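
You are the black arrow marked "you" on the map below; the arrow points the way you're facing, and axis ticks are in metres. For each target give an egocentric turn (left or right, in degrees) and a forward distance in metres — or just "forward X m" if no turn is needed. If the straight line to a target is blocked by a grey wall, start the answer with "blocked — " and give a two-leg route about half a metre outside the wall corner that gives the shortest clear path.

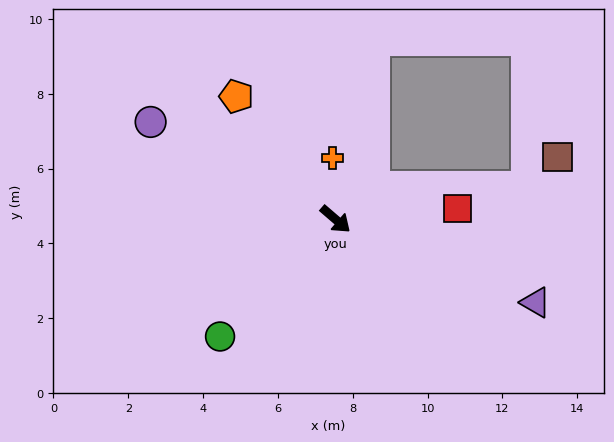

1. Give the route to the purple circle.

turn right 167°, forward 5.6 m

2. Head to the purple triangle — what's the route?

turn left 18°, forward 5.8 m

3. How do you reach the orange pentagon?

turn left 170°, forward 4.2 m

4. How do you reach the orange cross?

turn left 133°, forward 1.6 m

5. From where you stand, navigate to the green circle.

turn right 94°, forward 4.4 m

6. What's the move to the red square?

turn left 46°, forward 3.3 m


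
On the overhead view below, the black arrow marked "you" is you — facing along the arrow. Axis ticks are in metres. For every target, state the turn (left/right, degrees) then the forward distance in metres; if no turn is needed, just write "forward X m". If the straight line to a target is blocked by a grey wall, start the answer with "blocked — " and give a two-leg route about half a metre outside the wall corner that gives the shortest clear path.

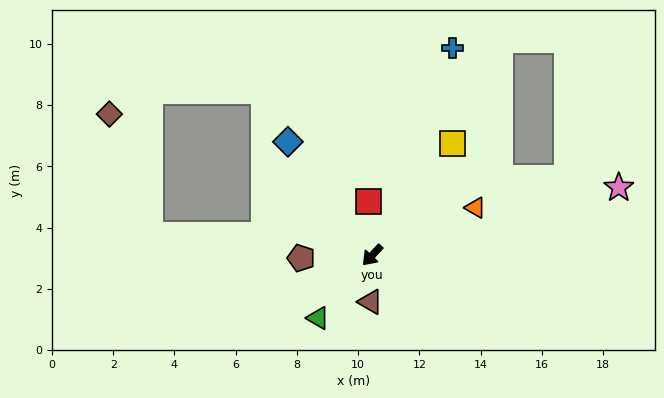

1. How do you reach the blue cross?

turn right 158°, forward 7.3 m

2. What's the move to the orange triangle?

turn left 158°, forward 3.7 m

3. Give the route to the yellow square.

turn right 173°, forward 4.5 m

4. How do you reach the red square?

turn right 133°, forward 1.8 m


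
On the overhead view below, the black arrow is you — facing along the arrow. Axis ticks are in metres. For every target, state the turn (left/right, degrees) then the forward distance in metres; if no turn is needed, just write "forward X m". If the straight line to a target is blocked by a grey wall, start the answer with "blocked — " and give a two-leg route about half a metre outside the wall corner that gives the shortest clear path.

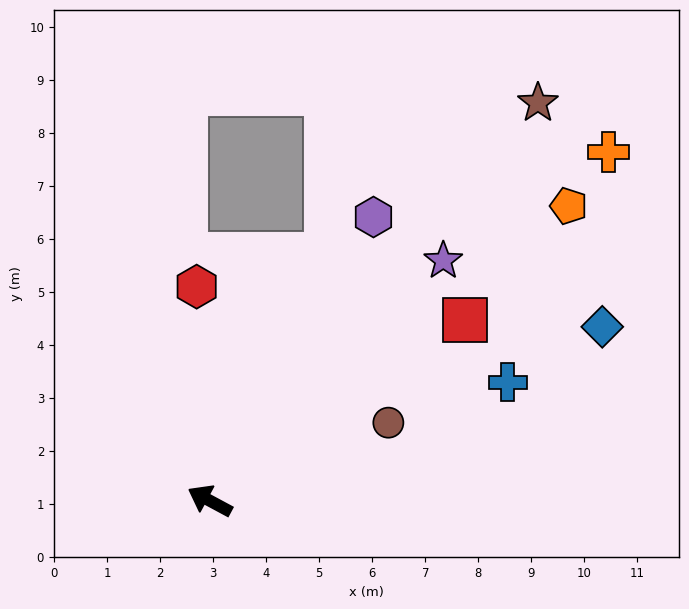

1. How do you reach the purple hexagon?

turn right 92°, forward 6.2 m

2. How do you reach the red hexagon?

turn right 58°, forward 4.0 m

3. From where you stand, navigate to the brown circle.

turn right 128°, forward 3.7 m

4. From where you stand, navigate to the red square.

turn right 116°, forward 5.9 m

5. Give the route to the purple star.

turn right 106°, forward 6.3 m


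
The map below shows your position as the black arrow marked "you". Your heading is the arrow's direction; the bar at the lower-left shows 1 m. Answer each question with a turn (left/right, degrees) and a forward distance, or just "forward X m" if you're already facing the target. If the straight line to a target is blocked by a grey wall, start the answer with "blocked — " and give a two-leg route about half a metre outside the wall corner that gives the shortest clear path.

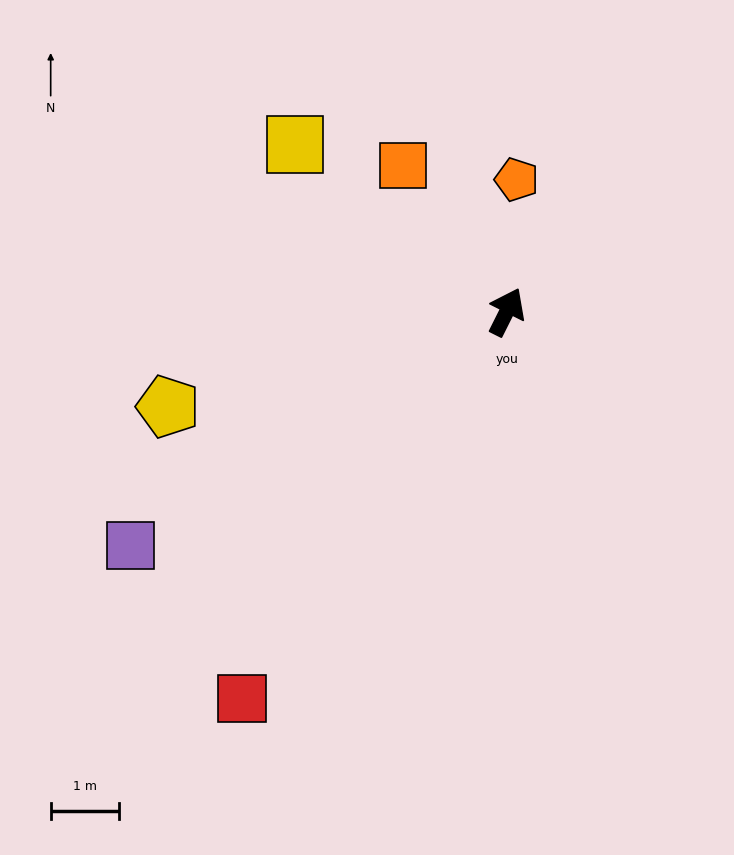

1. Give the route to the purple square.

turn left 148°, forward 6.5 m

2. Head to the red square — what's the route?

turn left 172°, forward 6.9 m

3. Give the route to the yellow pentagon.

turn left 132°, forward 5.2 m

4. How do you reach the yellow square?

turn left 78°, forward 4.0 m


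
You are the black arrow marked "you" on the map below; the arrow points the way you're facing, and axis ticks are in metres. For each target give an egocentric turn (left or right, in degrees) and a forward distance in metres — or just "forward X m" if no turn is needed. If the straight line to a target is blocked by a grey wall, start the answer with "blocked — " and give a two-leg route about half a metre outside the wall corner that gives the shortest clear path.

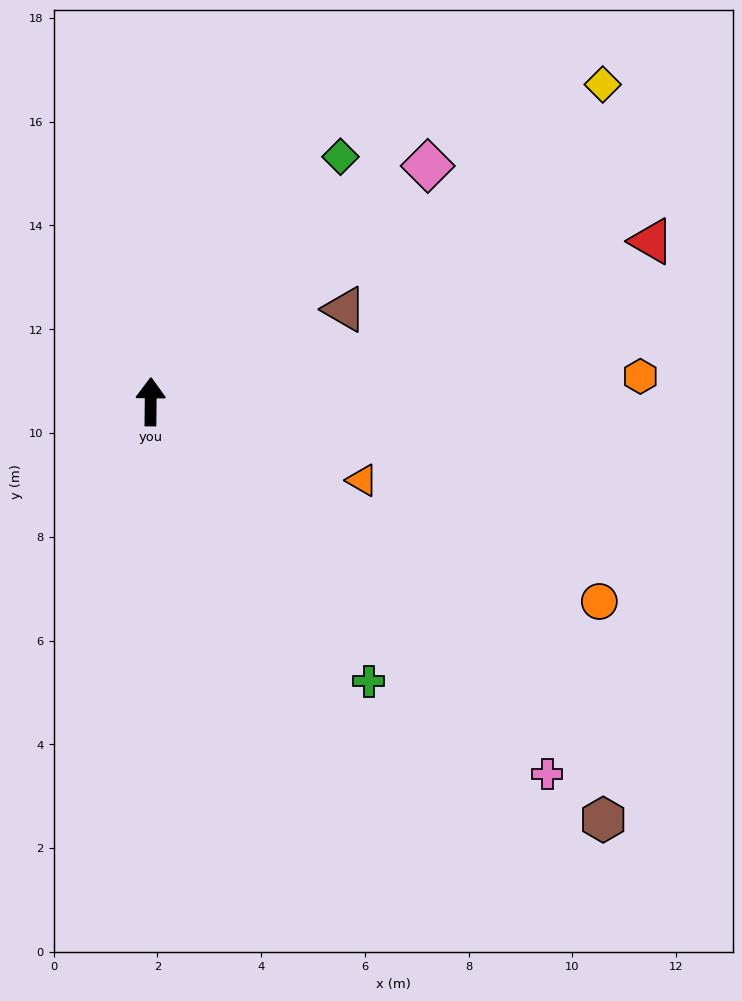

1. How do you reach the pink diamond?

turn right 49°, forward 7.0 m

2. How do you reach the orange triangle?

turn right 110°, forward 4.3 m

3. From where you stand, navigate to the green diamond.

turn right 37°, forward 6.0 m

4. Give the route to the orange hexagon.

turn right 86°, forward 9.5 m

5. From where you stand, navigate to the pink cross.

turn right 133°, forward 10.5 m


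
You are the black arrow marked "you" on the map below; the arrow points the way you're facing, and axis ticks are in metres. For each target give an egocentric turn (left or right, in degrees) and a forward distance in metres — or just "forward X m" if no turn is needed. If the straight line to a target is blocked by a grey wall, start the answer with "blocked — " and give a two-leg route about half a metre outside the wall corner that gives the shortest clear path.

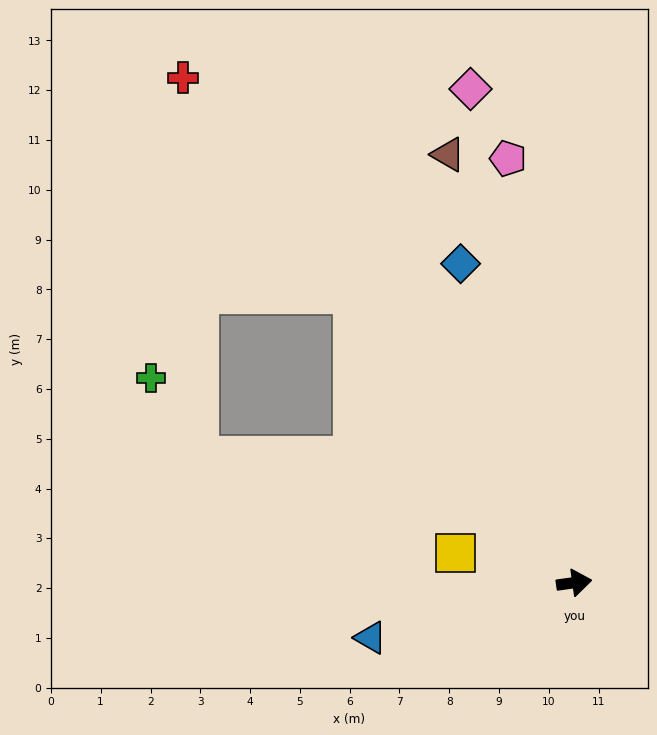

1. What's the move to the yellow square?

turn left 158°, forward 2.5 m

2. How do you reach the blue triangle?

turn right 173°, forward 4.2 m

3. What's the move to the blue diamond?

turn left 102°, forward 6.8 m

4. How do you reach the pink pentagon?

turn left 91°, forward 8.6 m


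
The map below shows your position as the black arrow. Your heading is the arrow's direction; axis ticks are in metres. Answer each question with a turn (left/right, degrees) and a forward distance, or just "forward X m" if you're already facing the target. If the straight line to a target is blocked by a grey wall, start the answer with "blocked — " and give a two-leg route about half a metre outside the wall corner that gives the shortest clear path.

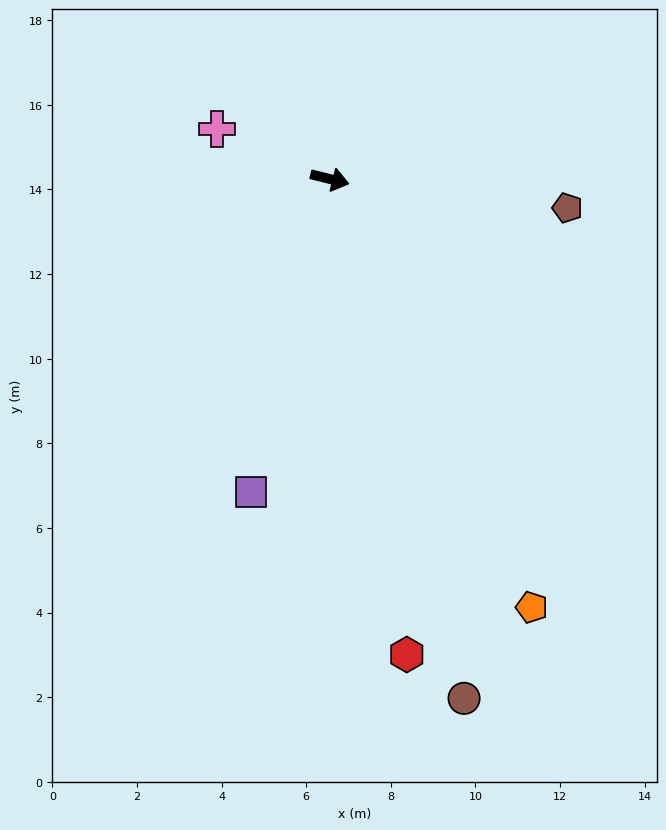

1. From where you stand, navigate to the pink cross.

turn left 170°, forward 2.9 m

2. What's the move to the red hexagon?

turn right 67°, forward 11.4 m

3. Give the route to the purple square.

turn right 90°, forward 7.6 m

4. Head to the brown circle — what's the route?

turn right 61°, forward 12.7 m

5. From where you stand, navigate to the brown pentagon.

turn left 7°, forward 5.7 m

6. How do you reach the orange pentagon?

turn right 51°, forward 11.2 m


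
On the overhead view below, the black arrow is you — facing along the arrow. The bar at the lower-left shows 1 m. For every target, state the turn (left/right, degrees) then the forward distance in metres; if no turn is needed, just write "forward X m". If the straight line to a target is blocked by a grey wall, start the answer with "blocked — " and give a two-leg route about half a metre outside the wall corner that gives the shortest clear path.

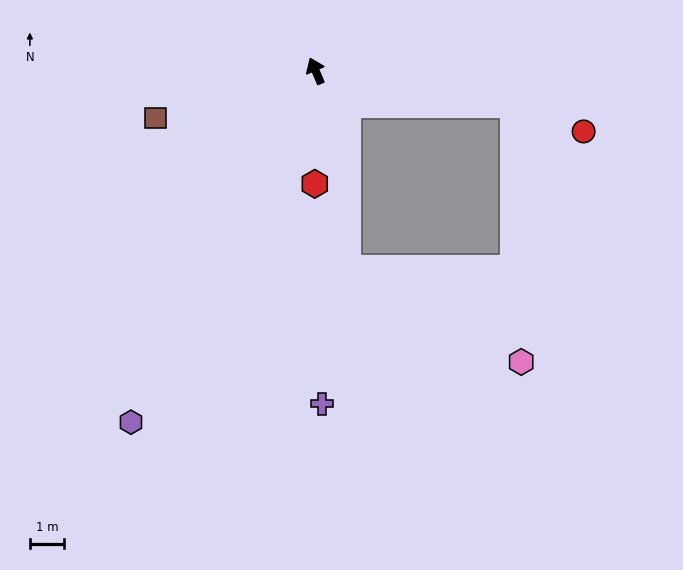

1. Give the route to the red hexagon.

turn left 156°, forward 3.3 m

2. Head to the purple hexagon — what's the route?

turn left 129°, forward 11.6 m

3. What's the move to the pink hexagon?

blocked — turn right 122°, forward 5.9 m, then turn right 80°, forward 7.6 m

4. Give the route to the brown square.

turn left 83°, forward 4.9 m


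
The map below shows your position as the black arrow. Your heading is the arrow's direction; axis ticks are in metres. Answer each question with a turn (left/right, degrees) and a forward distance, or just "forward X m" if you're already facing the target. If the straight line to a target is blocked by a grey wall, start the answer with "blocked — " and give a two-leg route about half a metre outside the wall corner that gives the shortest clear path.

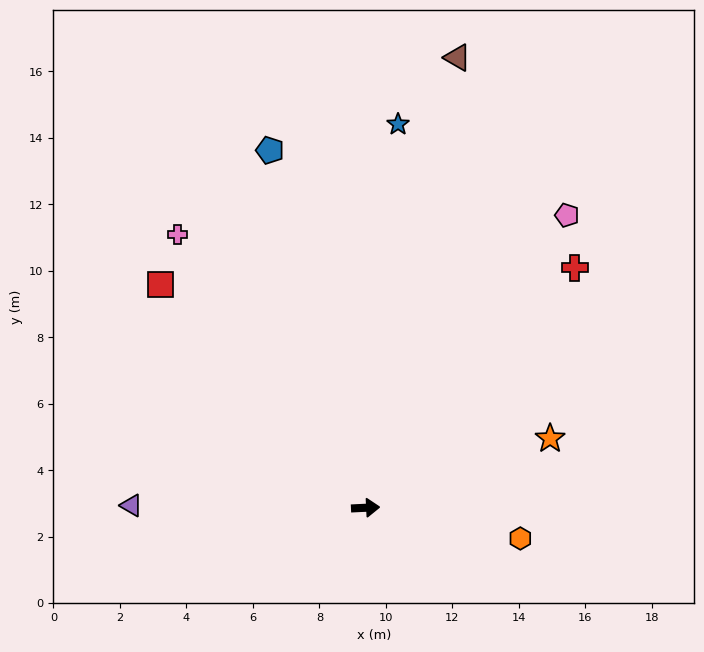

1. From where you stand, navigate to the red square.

turn left 130°, forward 9.1 m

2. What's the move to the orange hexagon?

turn right 14°, forward 4.7 m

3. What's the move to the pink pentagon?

turn left 53°, forward 10.7 m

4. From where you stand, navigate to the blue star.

turn left 82°, forward 11.6 m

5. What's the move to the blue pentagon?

turn left 102°, forward 11.1 m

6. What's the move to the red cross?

turn left 46°, forward 9.6 m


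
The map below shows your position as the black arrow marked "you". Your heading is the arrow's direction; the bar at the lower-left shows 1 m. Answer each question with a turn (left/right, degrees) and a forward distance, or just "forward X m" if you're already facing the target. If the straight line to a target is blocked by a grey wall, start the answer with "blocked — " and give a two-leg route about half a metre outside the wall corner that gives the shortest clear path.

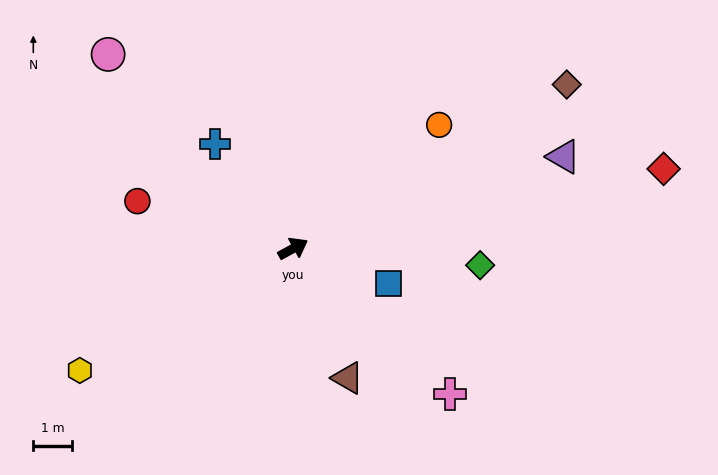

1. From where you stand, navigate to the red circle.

turn left 134°, forward 4.2 m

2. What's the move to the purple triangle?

turn right 10°, forward 7.3 m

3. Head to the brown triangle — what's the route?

turn right 96°, forward 3.6 m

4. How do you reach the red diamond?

turn right 17°, forward 9.7 m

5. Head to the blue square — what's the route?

turn right 49°, forward 2.6 m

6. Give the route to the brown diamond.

turn left 2°, forward 8.1 m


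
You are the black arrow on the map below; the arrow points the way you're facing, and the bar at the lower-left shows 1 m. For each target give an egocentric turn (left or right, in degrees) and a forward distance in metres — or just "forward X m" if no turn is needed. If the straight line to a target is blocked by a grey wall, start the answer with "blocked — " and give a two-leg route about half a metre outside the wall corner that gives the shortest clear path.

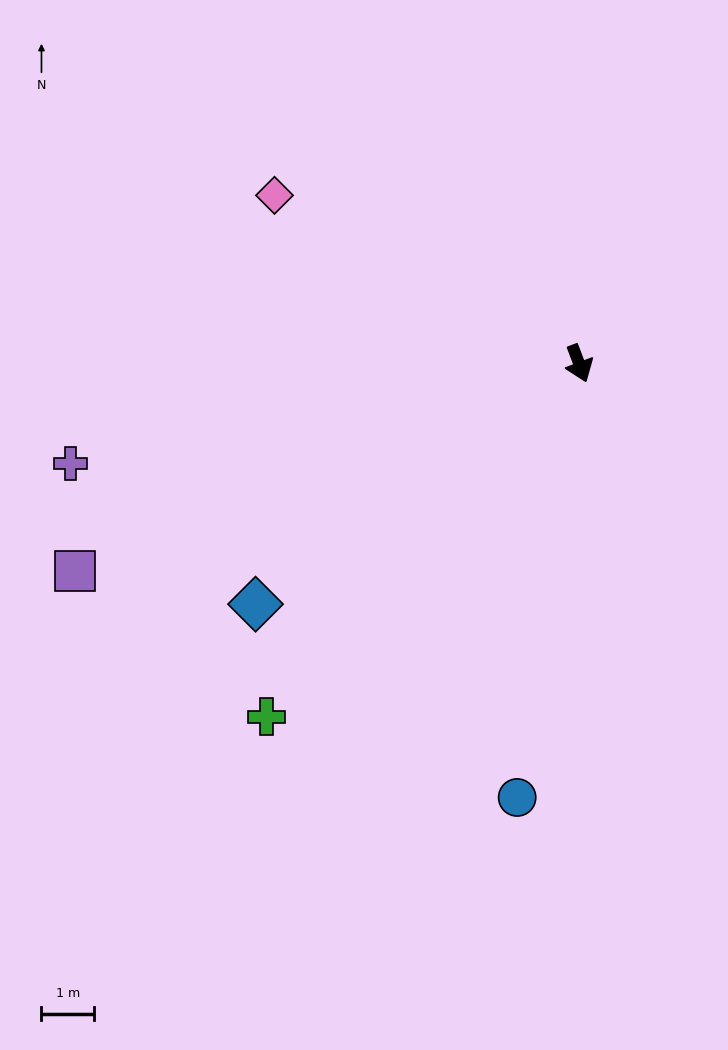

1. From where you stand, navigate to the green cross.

turn right 62°, forward 9.0 m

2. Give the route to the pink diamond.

turn right 140°, forward 6.6 m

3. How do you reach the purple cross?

turn right 100°, forward 9.9 m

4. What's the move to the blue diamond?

turn right 74°, forward 7.7 m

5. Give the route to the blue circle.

turn right 29°, forward 8.4 m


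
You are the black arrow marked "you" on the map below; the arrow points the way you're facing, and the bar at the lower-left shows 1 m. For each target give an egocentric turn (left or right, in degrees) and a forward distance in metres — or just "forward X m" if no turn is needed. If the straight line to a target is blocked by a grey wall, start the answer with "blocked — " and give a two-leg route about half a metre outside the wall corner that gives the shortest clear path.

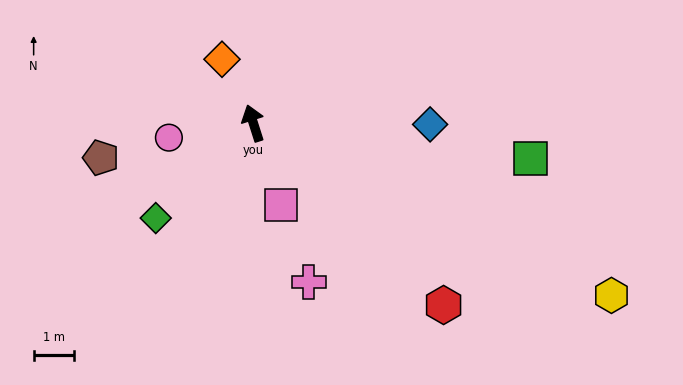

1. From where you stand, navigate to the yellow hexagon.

turn right 133°, forward 9.8 m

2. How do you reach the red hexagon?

turn right 151°, forward 6.5 m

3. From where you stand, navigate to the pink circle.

turn left 82°, forward 2.1 m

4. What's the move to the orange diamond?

turn left 8°, forward 1.7 m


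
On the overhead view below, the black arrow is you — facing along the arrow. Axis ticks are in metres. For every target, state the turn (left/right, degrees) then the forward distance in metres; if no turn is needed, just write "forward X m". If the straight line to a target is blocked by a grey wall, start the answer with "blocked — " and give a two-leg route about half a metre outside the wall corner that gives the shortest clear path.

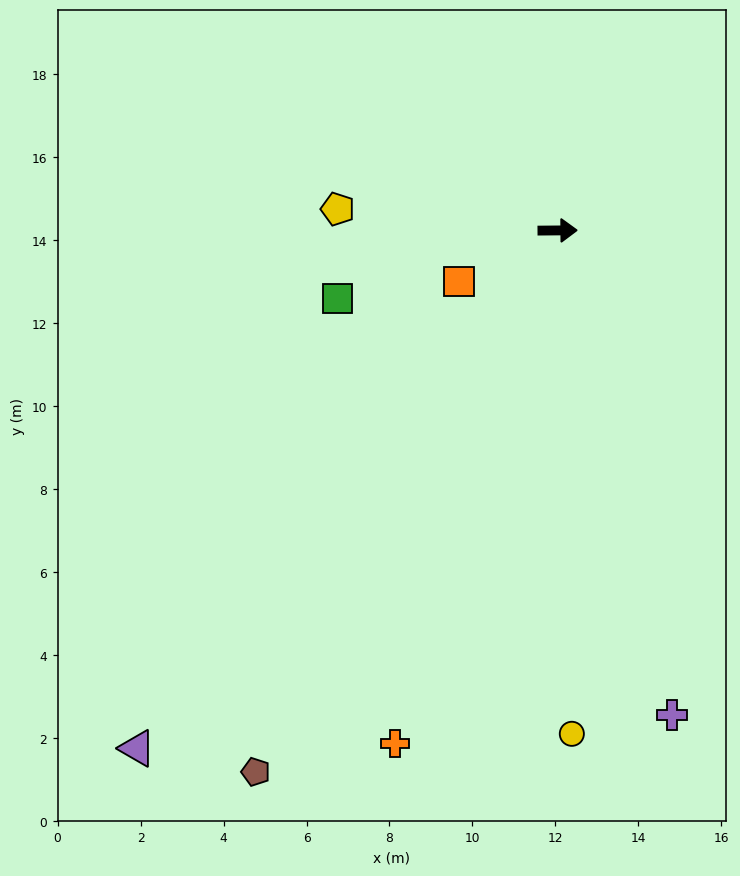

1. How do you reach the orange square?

turn right 153°, forward 2.7 m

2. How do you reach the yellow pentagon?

turn left 174°, forward 5.3 m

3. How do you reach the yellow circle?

turn right 89°, forward 12.1 m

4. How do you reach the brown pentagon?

turn right 120°, forward 14.9 m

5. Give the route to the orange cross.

turn right 108°, forward 13.0 m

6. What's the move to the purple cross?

turn right 77°, forward 12.0 m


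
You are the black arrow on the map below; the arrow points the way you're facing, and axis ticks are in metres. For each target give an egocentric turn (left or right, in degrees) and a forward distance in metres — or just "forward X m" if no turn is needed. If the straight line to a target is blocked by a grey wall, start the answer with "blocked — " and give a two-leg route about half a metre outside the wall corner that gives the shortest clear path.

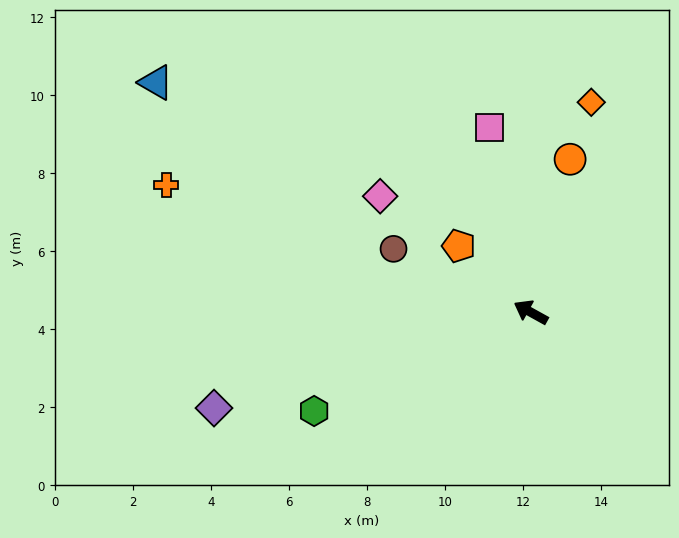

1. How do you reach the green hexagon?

turn left 53°, forward 6.1 m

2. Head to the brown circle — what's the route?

turn left 4°, forward 3.9 m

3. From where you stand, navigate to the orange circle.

turn right 75°, forward 4.0 m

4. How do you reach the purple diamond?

turn left 46°, forward 8.5 m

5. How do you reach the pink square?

turn right 48°, forward 4.9 m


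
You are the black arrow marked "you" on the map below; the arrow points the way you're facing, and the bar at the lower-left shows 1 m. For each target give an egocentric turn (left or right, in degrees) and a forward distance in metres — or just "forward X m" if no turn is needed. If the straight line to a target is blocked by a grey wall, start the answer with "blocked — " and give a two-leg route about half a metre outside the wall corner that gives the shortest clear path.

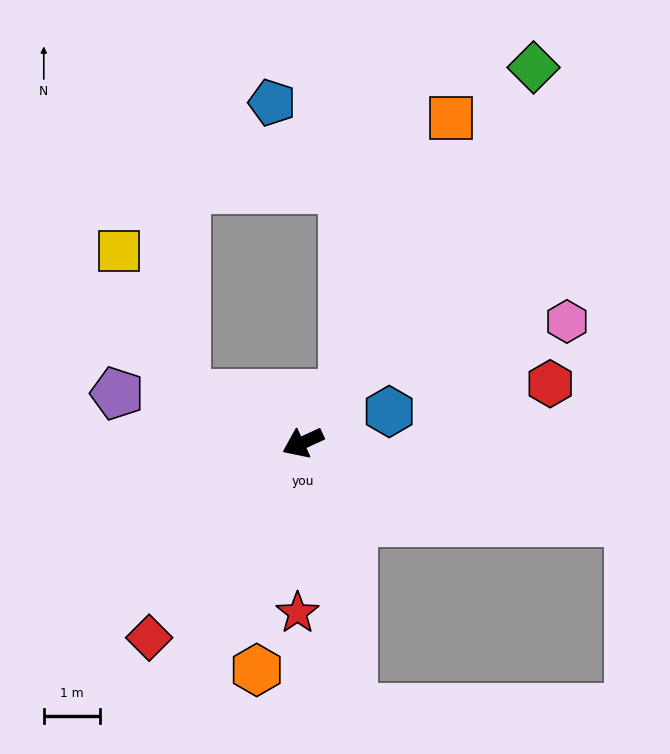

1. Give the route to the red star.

turn left 63°, forward 3.0 m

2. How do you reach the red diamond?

turn left 27°, forward 4.4 m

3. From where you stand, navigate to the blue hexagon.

turn left 175°, forward 1.6 m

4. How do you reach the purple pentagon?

turn right 40°, forward 3.4 m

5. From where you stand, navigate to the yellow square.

blocked — turn right 48°, forward 2.2 m, then turn right 42°, forward 2.8 m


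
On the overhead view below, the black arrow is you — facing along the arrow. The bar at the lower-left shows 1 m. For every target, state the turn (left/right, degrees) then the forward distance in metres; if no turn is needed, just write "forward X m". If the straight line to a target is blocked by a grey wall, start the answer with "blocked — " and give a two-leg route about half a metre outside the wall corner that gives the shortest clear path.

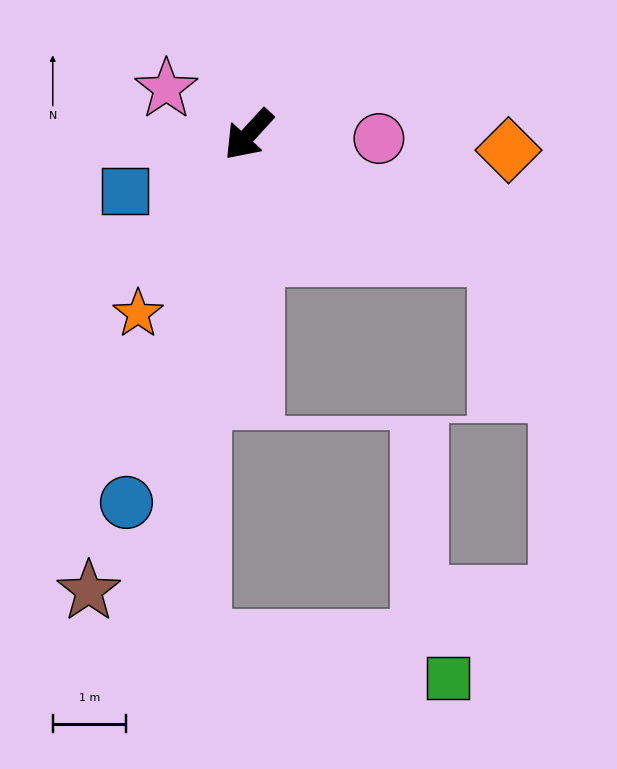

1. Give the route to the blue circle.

turn left 24°, forward 5.3 m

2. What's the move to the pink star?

turn right 77°, forward 1.3 m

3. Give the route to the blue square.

turn right 23°, forward 1.8 m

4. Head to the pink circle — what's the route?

turn left 131°, forward 1.8 m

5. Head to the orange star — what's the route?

turn left 11°, forward 2.9 m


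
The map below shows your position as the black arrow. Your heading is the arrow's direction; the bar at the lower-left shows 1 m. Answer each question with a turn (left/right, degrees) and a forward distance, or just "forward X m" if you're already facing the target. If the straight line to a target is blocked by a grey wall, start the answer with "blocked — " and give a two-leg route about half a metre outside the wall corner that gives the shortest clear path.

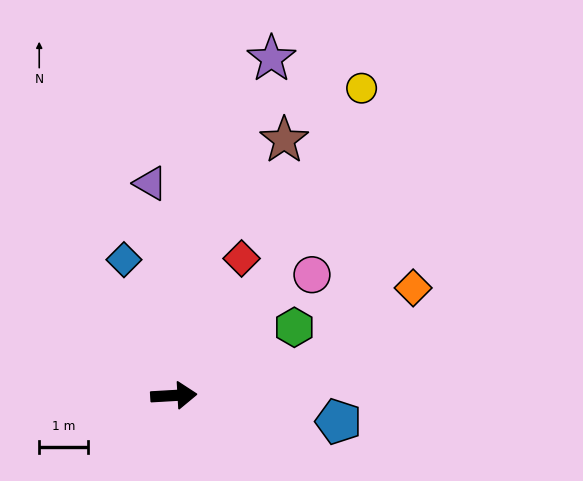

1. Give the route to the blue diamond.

turn left 107°, forward 2.9 m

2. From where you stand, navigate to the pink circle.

turn left 38°, forward 3.7 m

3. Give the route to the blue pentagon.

turn right 12°, forward 3.4 m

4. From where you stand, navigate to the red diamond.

turn left 60°, forward 3.1 m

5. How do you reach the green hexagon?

turn left 26°, forward 2.8 m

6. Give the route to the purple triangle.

turn left 93°, forward 4.3 m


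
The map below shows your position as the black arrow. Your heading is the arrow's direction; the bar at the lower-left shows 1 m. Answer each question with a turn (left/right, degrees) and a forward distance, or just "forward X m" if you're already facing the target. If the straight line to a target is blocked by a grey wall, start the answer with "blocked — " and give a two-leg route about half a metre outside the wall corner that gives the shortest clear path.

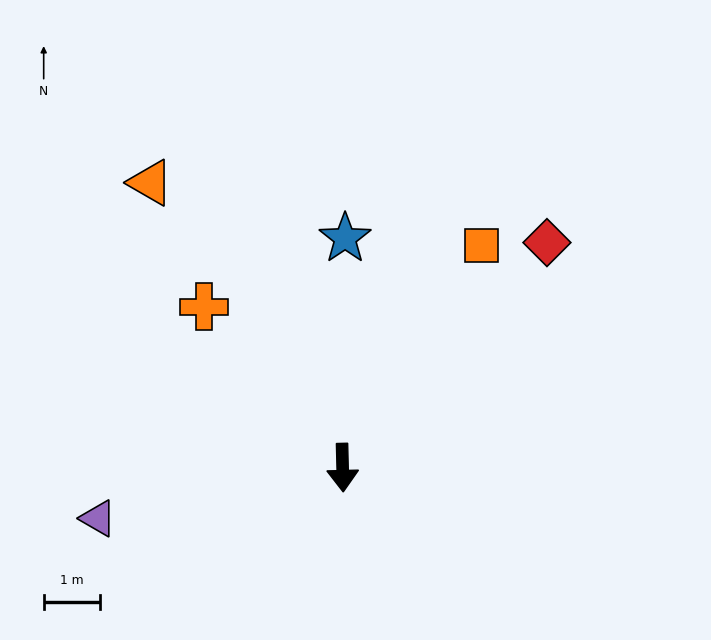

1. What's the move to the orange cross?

turn right 141°, forward 3.8 m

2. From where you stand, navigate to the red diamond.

turn left 136°, forward 5.4 m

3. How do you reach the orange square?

turn left 147°, forward 4.6 m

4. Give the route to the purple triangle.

turn right 80°, forward 4.4 m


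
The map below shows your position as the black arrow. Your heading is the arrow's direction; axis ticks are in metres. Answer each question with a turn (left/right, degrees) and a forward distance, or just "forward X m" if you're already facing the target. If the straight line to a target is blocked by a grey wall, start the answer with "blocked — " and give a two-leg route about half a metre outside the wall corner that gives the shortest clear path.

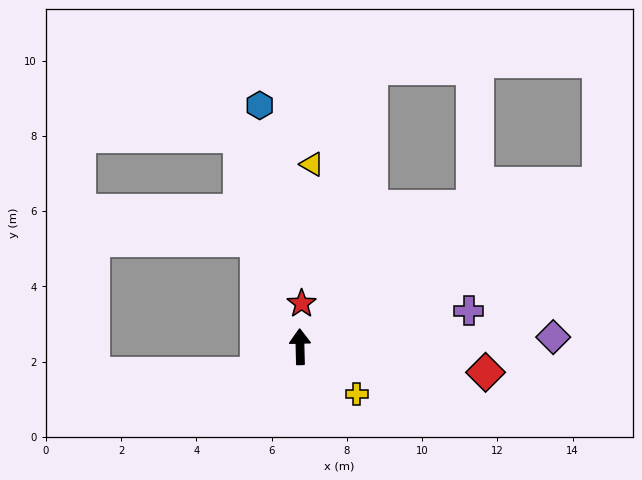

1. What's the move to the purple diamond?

turn right 89°, forward 6.7 m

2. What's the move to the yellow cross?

turn right 131°, forward 2.0 m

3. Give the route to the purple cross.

turn right 79°, forward 4.6 m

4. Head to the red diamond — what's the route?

turn right 99°, forward 5.0 m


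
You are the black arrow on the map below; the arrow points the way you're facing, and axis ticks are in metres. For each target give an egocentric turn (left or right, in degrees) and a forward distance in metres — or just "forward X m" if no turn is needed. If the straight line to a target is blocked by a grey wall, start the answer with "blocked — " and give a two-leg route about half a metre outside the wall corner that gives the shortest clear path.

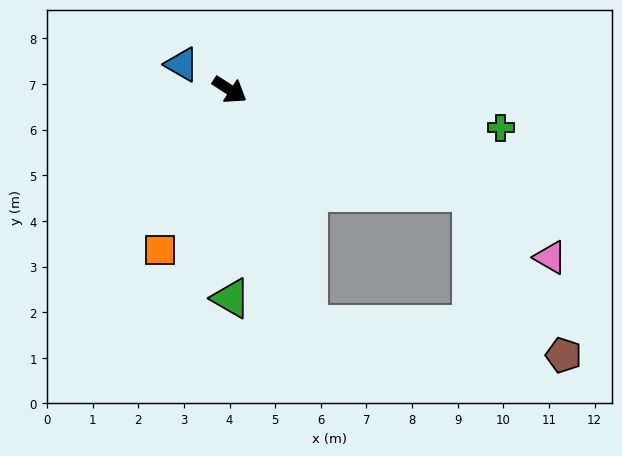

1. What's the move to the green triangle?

turn right 57°, forward 4.6 m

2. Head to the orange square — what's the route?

turn right 81°, forward 3.8 m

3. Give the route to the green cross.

turn left 25°, forward 6.0 m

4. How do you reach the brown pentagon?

blocked — turn left 10°, forward 5.8 m, then turn right 38°, forward 4.1 m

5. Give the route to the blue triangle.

turn right 175°, forward 1.2 m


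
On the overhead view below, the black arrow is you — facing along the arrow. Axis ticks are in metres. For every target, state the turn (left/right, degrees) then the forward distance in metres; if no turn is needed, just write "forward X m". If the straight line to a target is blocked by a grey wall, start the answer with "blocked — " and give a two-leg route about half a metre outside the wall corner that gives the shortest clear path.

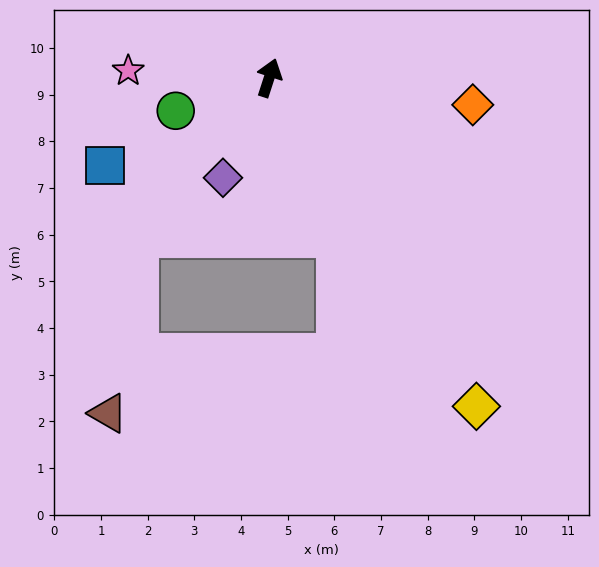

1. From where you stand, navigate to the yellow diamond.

turn right 130°, forward 8.3 m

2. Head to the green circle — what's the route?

turn left 127°, forward 2.1 m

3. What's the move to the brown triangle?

blocked — turn left 159°, forward 4.4 m, then turn left 29°, forward 3.8 m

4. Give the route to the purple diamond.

turn left 173°, forward 2.4 m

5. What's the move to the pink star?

turn left 105°, forward 3.0 m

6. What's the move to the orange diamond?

turn right 80°, forward 4.4 m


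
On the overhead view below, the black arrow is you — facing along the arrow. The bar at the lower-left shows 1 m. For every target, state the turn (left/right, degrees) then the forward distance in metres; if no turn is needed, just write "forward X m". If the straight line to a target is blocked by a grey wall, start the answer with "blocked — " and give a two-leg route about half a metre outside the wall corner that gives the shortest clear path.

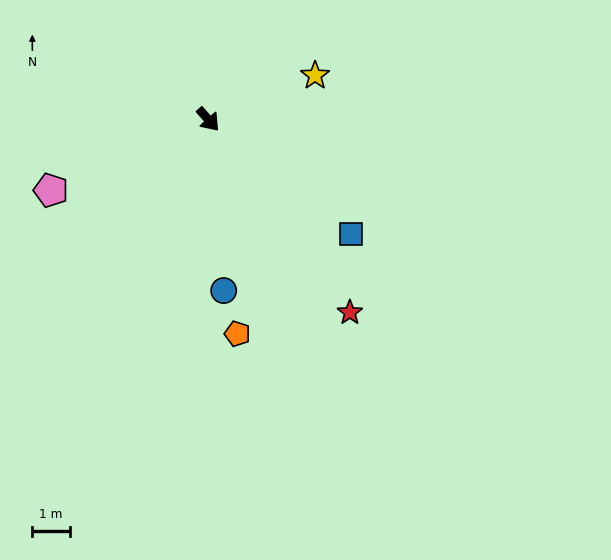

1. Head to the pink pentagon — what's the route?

turn right 107°, forward 4.6 m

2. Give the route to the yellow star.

turn left 71°, forward 3.1 m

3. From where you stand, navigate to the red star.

turn right 5°, forward 6.3 m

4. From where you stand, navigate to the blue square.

turn left 10°, forward 4.9 m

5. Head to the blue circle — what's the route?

turn right 36°, forward 4.6 m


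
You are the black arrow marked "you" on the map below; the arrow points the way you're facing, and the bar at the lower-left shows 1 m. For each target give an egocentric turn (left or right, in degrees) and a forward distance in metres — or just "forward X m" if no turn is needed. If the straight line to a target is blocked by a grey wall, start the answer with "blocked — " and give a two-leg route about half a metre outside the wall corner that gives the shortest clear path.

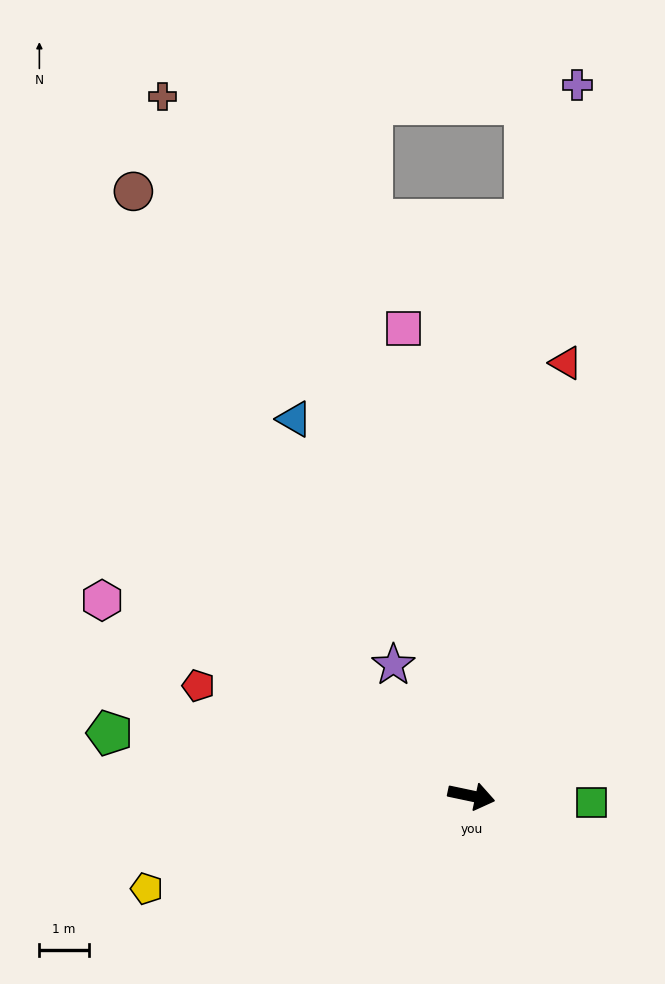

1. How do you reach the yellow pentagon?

turn right 152°, forward 6.8 m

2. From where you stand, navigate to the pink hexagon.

turn left 164°, forward 8.5 m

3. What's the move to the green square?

turn left 9°, forward 2.4 m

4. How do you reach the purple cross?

turn left 93°, forward 14.5 m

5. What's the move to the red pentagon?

turn left 170°, forward 6.0 m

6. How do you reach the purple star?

turn left 133°, forward 3.1 m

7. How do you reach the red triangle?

turn left 90°, forward 9.0 m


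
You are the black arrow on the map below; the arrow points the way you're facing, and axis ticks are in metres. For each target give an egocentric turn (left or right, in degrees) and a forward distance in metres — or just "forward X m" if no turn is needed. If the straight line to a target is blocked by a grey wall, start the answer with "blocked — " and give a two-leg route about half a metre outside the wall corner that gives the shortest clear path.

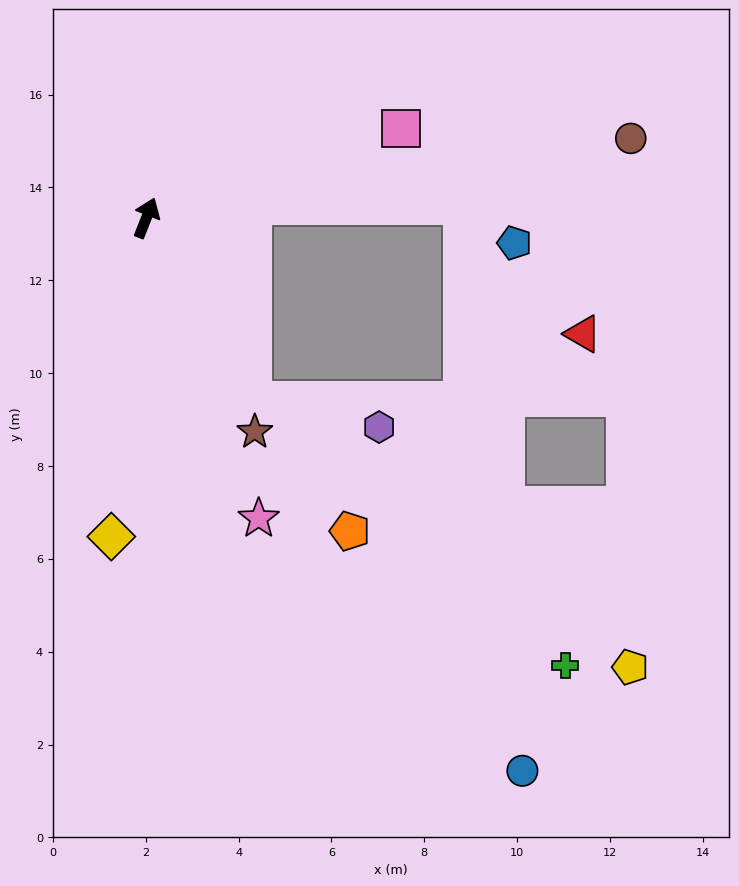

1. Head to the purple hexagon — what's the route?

blocked — turn right 129°, forward 4.6 m, then turn left 49°, forward 2.8 m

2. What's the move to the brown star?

turn right 132°, forward 5.2 m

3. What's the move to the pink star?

turn right 138°, forward 6.9 m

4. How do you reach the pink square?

turn right 49°, forward 5.8 m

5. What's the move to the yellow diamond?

turn right 165°, forward 6.9 m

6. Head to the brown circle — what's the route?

turn right 59°, forward 10.6 m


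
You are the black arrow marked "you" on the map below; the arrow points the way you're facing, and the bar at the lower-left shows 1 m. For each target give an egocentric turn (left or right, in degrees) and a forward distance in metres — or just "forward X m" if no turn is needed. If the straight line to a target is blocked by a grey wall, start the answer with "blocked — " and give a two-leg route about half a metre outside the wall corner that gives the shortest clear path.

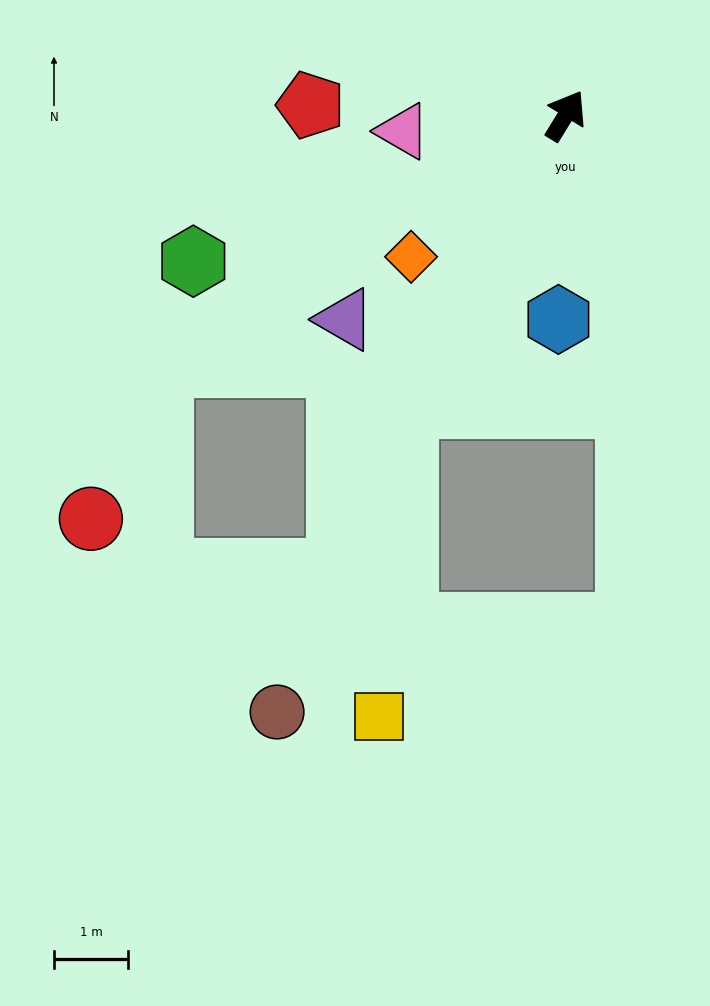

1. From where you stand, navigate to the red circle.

blocked — turn left 153°, forward 6.4 m, then turn left 34°, forward 2.3 m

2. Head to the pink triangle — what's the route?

turn left 127°, forward 2.2 m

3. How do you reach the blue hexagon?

turn right 151°, forward 2.7 m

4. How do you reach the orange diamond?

turn left 164°, forward 2.8 m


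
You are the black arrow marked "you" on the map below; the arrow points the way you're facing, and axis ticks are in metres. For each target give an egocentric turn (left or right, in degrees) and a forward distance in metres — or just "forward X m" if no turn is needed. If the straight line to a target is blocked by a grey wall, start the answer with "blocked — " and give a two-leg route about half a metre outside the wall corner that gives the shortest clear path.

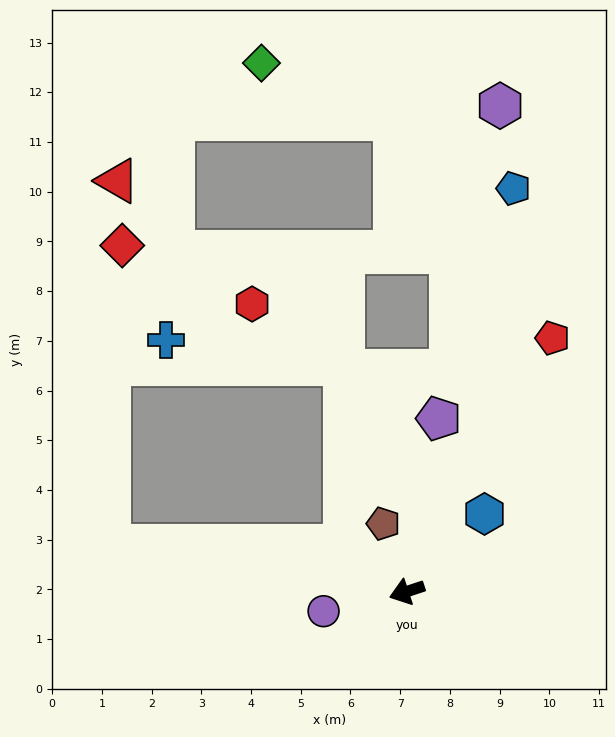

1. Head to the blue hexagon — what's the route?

turn right 153°, forward 2.2 m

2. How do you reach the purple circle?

turn right 5°, forward 1.7 m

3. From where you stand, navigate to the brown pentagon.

turn right 89°, forward 1.4 m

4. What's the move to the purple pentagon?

turn right 119°, forward 3.5 m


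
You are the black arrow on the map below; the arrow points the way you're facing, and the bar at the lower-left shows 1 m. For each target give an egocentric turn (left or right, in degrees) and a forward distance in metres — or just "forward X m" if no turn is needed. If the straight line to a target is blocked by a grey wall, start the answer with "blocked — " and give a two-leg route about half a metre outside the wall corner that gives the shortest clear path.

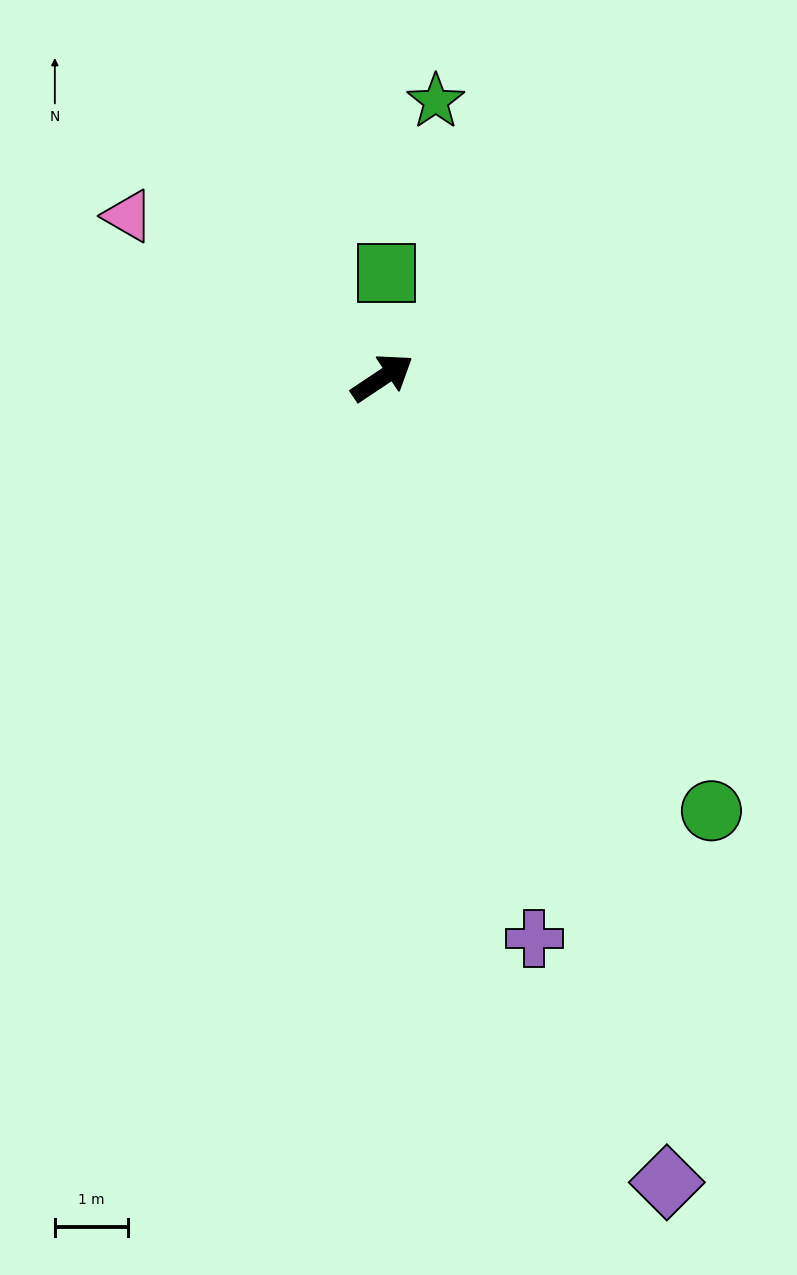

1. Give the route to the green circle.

turn right 86°, forward 7.5 m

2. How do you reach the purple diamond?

turn right 104°, forward 11.7 m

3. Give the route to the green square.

turn left 54°, forward 1.4 m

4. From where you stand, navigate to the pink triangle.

turn left 114°, forward 4.1 m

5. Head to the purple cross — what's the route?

turn right 109°, forward 8.0 m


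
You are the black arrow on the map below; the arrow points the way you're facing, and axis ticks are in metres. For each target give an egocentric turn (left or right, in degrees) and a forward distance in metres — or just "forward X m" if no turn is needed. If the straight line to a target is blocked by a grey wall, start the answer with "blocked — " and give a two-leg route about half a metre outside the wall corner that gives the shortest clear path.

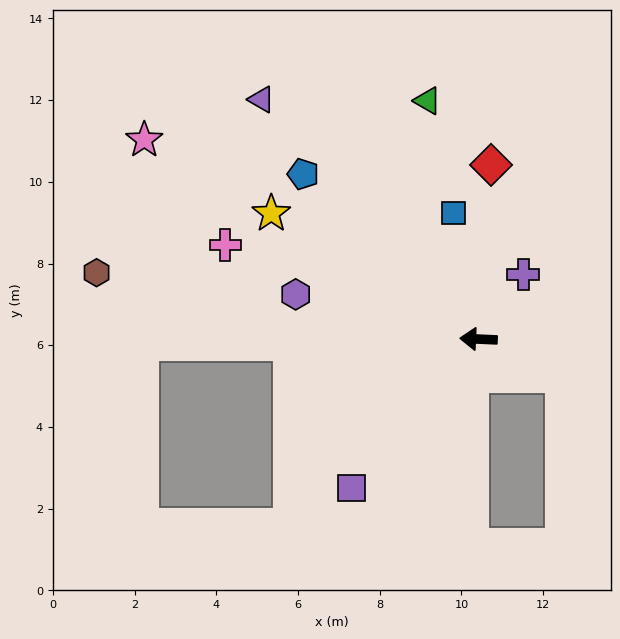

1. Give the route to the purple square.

turn left 52°, forward 4.8 m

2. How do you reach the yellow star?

turn right 29°, forward 5.9 m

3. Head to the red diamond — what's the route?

turn right 92°, forward 4.3 m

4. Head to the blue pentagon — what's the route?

turn right 41°, forward 5.9 m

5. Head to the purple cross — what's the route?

turn right 122°, forward 1.9 m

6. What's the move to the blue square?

turn right 76°, forward 3.1 m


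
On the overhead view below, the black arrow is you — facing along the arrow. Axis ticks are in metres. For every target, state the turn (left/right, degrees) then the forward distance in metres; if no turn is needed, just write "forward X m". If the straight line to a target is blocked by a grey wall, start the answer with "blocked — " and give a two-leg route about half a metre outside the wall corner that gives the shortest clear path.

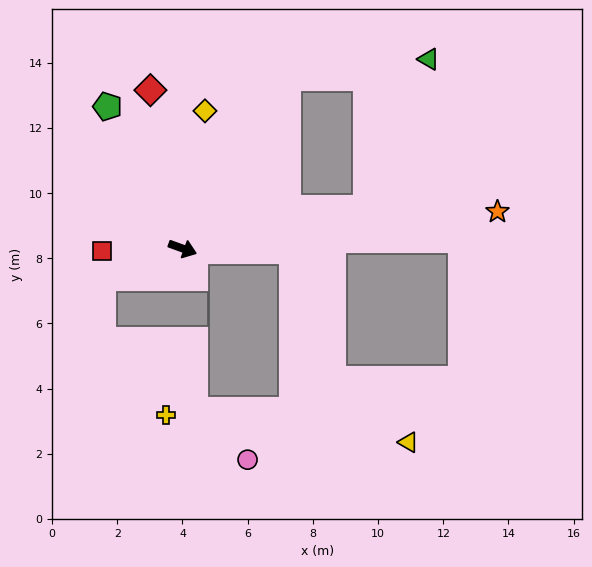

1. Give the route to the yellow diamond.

turn left 101°, forward 4.3 m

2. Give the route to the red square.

turn right 158°, forward 2.5 m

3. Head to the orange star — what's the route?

turn left 27°, forward 9.7 m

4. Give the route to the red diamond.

turn left 121°, forward 5.0 m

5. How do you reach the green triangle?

blocked — turn left 79°, forward 6.2 m, then turn right 52°, forward 4.4 m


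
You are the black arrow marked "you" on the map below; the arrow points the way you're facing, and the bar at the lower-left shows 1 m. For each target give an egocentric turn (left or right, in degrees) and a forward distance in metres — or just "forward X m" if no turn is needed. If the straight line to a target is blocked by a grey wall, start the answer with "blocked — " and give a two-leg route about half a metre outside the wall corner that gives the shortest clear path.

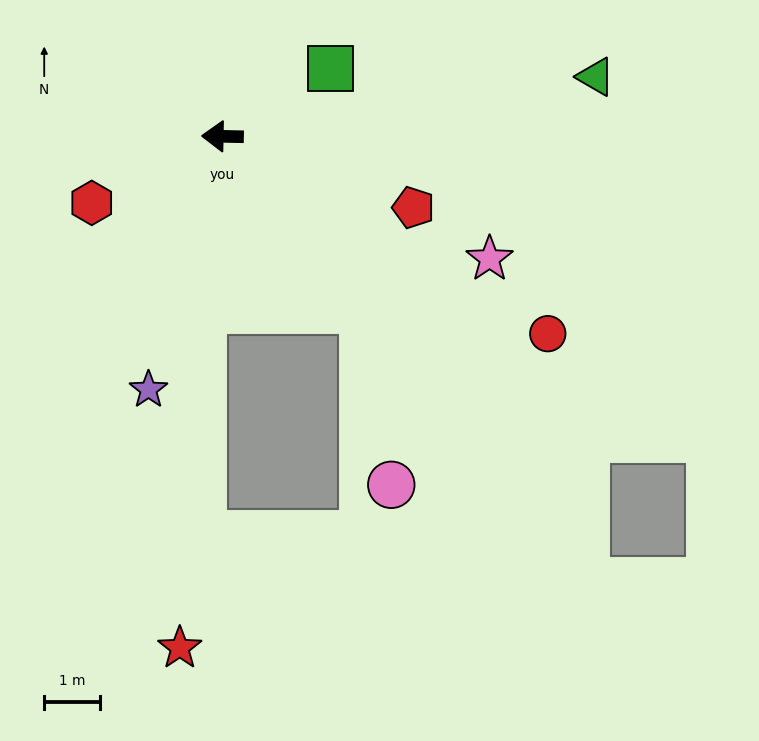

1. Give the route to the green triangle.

turn right 170°, forward 6.8 m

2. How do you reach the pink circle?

blocked — turn left 130°, forward 4.0 m, then turn right 29°, forward 3.2 m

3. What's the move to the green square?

turn right 147°, forward 2.3 m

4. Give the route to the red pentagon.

turn left 161°, forward 3.7 m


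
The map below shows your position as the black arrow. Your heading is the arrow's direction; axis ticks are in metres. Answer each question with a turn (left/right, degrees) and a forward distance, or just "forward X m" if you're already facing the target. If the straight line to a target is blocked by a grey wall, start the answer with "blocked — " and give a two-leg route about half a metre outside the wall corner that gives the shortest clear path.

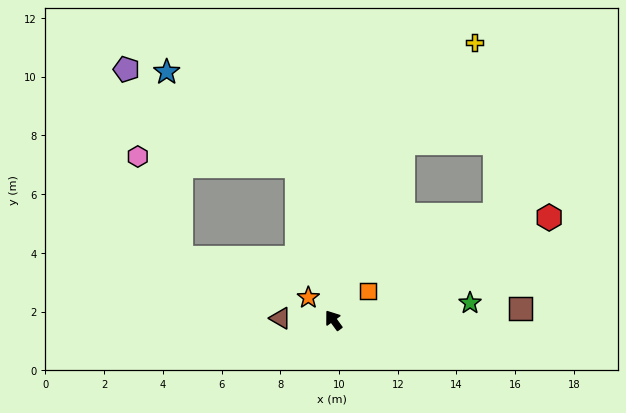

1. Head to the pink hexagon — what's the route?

blocked — turn right 23°, forward 5.4 m, then turn left 74°, forward 5.4 m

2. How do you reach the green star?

turn right 119°, forward 4.7 m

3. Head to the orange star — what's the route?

turn left 12°, forward 1.1 m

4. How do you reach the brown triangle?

turn left 52°, forward 1.8 m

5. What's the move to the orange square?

turn right 86°, forward 1.5 m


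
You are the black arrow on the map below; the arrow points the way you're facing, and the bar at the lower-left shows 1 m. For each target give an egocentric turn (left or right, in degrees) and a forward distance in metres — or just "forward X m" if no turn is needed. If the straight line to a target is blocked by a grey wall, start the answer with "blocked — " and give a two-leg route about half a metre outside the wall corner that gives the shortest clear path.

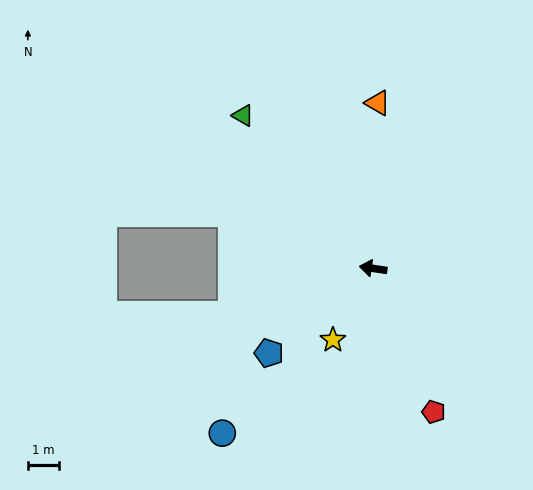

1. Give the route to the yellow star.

turn left 69°, forward 2.6 m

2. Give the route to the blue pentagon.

turn left 48°, forward 4.3 m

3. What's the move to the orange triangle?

turn right 83°, forward 5.3 m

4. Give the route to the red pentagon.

turn left 121°, forward 5.0 m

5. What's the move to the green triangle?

turn right 41°, forward 6.5 m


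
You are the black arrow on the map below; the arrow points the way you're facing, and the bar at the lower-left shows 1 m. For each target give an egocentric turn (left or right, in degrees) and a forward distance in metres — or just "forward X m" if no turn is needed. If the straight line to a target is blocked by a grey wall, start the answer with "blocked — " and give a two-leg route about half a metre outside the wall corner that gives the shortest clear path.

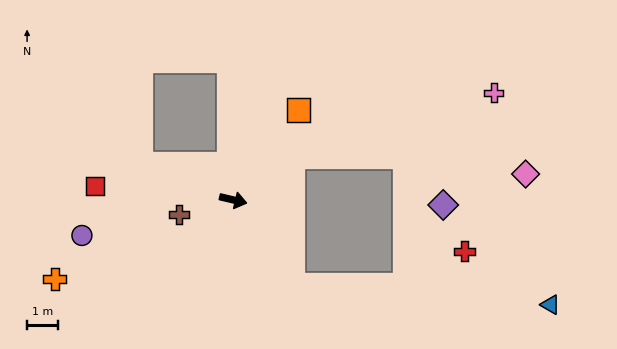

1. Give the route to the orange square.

turn left 67°, forward 3.6 m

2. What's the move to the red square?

turn right 172°, forward 4.6 m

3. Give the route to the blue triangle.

blocked — turn right 42°, forward 3.4 m, then turn left 51°, forward 8.5 m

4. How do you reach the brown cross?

turn right 152°, forward 1.8 m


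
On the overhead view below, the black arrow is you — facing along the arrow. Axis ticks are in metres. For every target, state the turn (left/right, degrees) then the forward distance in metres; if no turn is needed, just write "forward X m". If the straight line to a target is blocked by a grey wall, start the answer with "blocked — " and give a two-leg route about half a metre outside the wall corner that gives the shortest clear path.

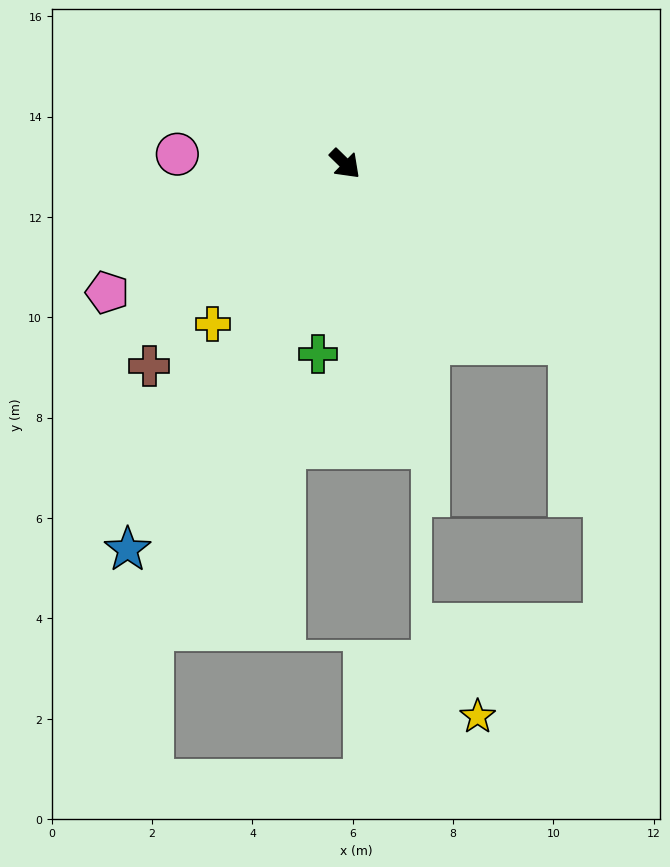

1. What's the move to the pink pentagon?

turn right 107°, forward 5.4 m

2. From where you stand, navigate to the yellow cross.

turn right 85°, forward 4.1 m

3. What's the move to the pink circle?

turn right 139°, forward 3.3 m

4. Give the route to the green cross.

turn right 54°, forward 3.8 m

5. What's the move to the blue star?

turn right 75°, forward 8.8 m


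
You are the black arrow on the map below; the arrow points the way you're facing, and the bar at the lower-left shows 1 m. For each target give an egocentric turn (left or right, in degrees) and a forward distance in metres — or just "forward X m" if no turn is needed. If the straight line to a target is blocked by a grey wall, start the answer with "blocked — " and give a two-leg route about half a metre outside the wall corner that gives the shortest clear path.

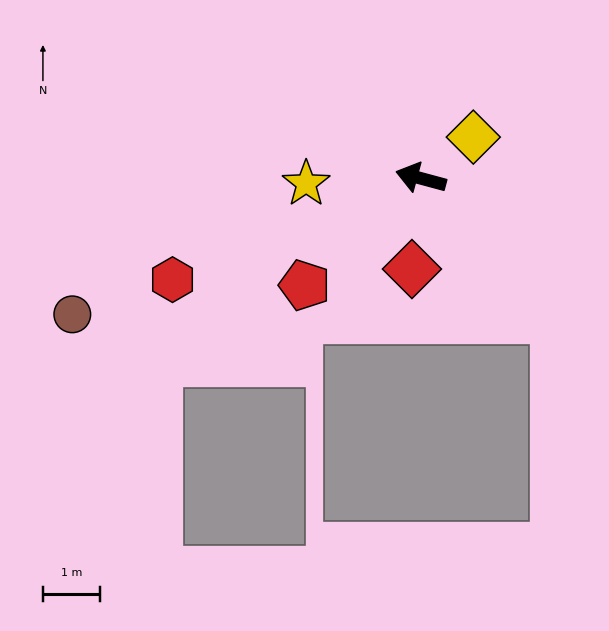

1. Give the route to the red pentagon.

turn left 58°, forward 2.8 m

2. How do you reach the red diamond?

turn left 99°, forward 1.6 m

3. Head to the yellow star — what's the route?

turn left 18°, forward 2.0 m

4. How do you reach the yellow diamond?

turn right 127°, forward 1.2 m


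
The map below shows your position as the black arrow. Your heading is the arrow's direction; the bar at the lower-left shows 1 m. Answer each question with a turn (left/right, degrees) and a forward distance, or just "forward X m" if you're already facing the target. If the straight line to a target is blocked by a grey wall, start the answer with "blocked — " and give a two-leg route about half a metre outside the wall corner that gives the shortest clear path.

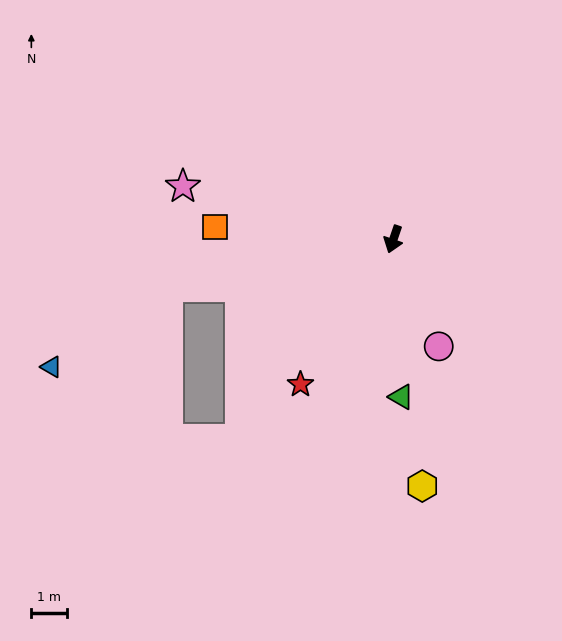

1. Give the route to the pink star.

turn right 85°, forward 6.1 m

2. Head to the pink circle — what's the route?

turn left 42°, forward 3.3 m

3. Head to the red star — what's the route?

turn right 14°, forward 4.9 m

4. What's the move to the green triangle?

turn left 22°, forward 4.4 m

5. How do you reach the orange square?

turn right 75°, forward 5.0 m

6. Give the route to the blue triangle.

blocked — turn right 59°, forward 6.5 m, then turn left 22°, forward 4.0 m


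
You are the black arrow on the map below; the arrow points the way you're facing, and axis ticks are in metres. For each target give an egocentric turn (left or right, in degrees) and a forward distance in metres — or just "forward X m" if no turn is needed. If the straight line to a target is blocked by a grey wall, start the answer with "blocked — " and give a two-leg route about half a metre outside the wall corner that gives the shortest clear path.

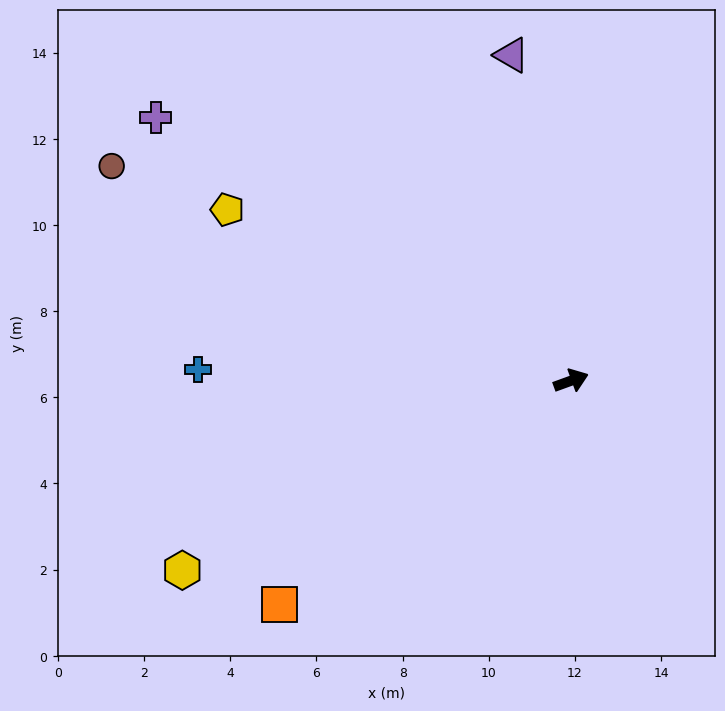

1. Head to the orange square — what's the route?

turn right 163°, forward 8.5 m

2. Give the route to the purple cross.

turn left 128°, forward 11.4 m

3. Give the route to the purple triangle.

turn left 80°, forward 7.7 m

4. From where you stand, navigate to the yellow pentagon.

turn left 134°, forward 8.9 m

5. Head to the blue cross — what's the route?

turn left 158°, forward 8.7 m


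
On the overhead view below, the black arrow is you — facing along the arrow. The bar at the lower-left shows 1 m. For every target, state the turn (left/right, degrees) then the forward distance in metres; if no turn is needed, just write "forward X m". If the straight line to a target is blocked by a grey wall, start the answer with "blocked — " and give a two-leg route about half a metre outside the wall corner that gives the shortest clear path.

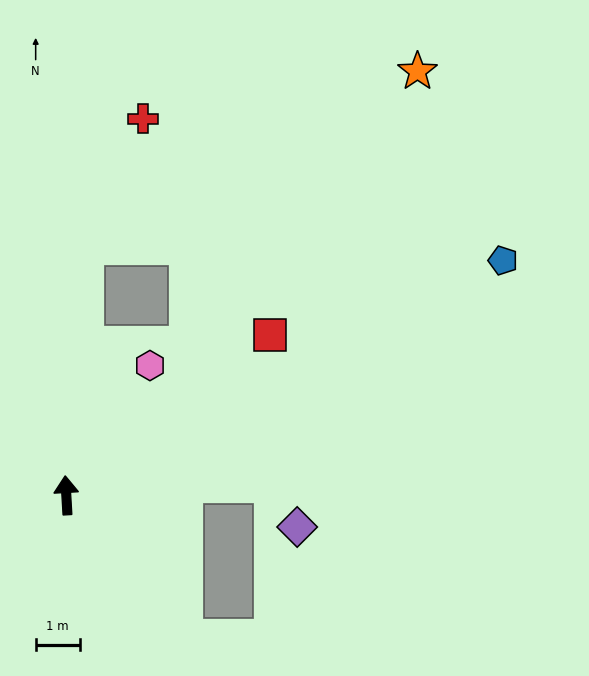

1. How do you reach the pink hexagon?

turn right 36°, forward 3.5 m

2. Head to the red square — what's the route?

turn right 55°, forward 5.9 m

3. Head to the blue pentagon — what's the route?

turn right 65°, forward 11.3 m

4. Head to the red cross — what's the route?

blocked — turn right 8°, forward 5.7 m, then turn right 20°, forward 3.2 m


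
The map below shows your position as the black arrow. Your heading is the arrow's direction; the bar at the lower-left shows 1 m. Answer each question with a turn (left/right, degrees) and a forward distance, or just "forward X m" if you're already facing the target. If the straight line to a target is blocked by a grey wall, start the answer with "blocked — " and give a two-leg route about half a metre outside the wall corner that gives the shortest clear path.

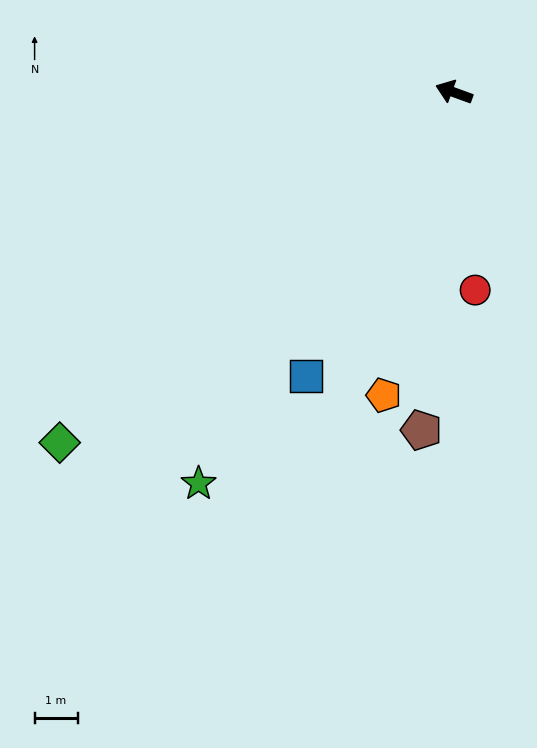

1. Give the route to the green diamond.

turn left 62°, forward 12.3 m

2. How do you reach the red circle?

turn left 116°, forward 4.6 m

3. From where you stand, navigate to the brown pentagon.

turn left 105°, forward 7.9 m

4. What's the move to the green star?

turn left 77°, forward 10.9 m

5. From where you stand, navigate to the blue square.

turn left 82°, forward 7.4 m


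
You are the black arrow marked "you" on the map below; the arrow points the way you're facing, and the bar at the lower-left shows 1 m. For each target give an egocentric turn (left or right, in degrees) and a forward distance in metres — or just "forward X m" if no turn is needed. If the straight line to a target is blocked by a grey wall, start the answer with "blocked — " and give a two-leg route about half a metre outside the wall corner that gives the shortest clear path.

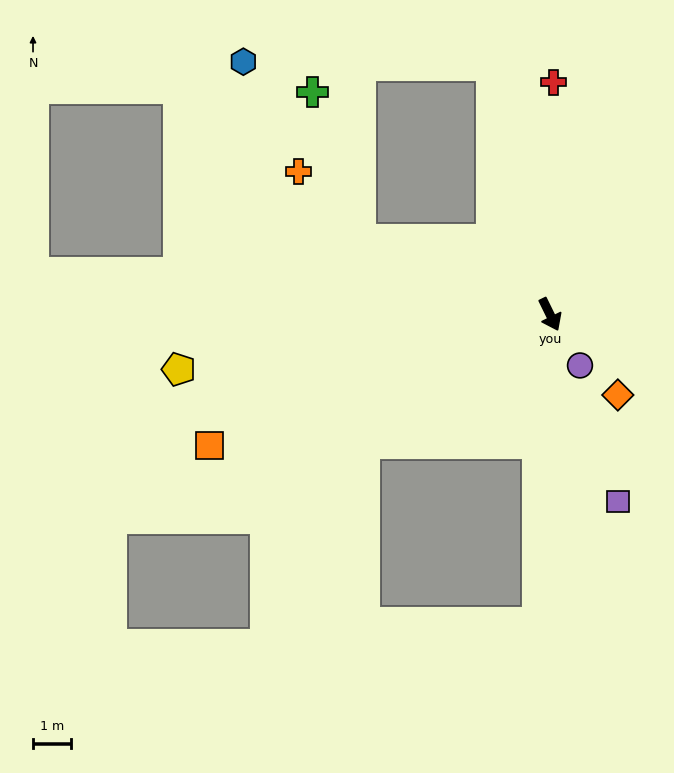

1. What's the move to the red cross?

turn left 153°, forward 6.1 m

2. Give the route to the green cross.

blocked — turn right 137°, forward 5.4 m, then turn right 51°, forward 4.1 m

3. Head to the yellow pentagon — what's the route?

turn right 108°, forward 9.8 m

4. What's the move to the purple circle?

turn left 4°, forward 1.6 m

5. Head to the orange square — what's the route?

turn right 95°, forward 9.6 m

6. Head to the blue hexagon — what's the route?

blocked — turn left 167°, forward 6.7 m, then turn left 76°, forward 6.5 m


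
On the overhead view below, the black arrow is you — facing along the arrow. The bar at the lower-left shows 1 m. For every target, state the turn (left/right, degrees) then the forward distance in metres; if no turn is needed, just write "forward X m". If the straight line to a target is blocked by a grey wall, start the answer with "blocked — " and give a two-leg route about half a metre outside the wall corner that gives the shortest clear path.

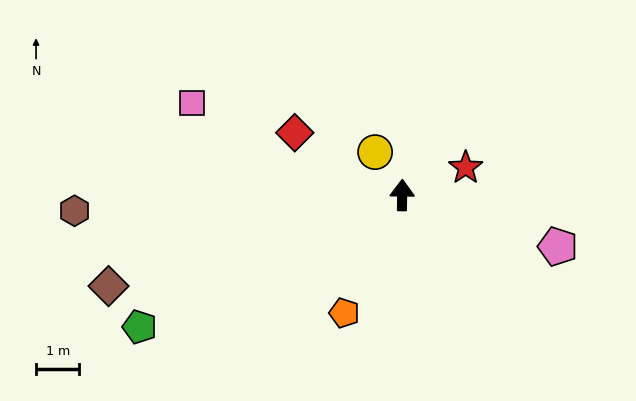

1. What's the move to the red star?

turn right 66°, forward 1.6 m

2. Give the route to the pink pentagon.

turn right 108°, forward 3.8 m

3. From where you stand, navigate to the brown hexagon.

turn left 93°, forward 7.6 m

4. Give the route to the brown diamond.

turn left 108°, forward 7.1 m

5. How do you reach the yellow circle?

turn left 33°, forward 1.2 m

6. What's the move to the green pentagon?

turn left 117°, forward 6.8 m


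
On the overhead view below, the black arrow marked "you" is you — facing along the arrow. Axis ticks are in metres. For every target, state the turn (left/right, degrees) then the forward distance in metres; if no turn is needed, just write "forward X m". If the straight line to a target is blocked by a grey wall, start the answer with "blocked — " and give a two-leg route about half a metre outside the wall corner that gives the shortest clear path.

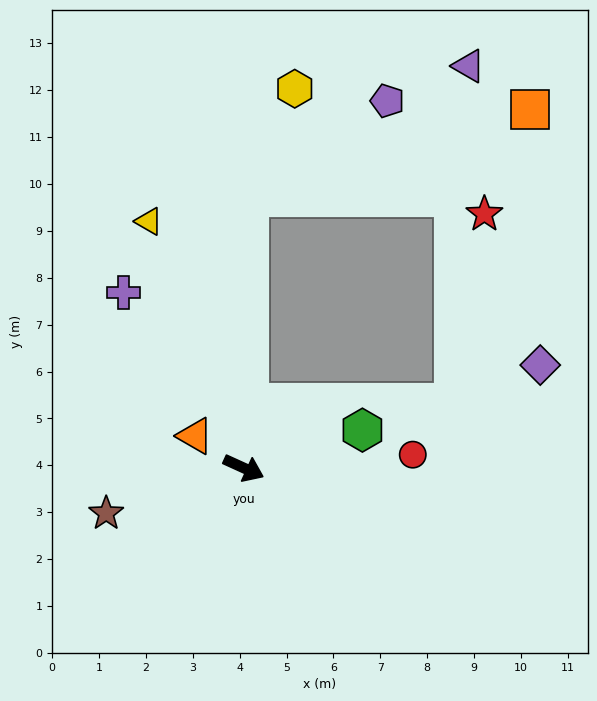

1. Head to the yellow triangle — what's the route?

turn left 135°, forward 5.6 m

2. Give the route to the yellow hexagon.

blocked — turn left 113°, forward 5.8 m, then turn right 22°, forward 2.5 m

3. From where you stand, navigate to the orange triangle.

turn left 171°, forward 1.2 m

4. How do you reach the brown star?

turn right 137°, forward 3.1 m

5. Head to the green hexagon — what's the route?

turn left 42°, forward 2.7 m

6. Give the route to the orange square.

blocked — turn left 113°, forward 5.8 m, then turn right 71°, forward 6.3 m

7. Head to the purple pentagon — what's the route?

blocked — turn left 113°, forward 5.8 m, then turn right 54°, forward 3.6 m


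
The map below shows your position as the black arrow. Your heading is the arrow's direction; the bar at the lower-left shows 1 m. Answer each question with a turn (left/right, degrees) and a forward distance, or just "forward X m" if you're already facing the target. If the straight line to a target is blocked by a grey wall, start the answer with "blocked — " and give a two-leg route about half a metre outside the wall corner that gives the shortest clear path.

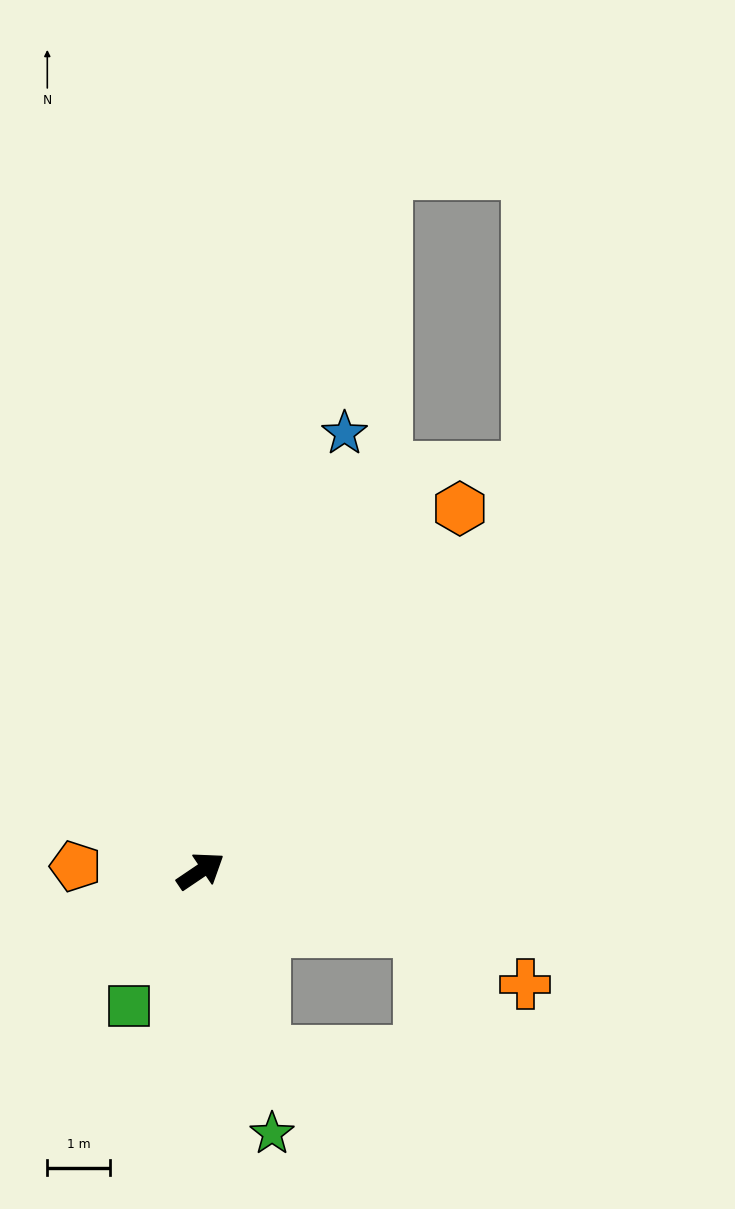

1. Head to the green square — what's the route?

turn right 152°, forward 2.4 m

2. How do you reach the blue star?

turn left 38°, forward 7.4 m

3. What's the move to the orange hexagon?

turn left 20°, forward 7.1 m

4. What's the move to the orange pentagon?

turn left 144°, forward 2.0 m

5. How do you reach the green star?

turn right 109°, forward 4.4 m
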